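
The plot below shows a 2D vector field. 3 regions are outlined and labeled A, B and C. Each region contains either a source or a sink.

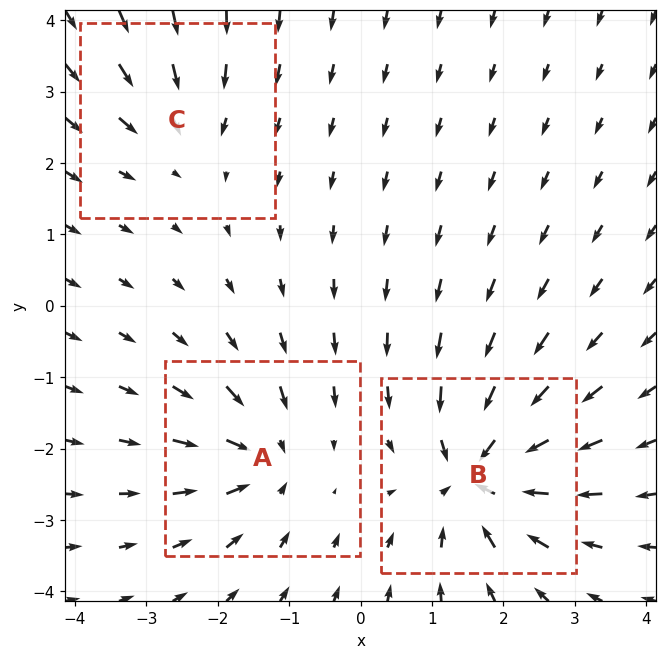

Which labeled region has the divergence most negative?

B

Divergence at each region's feature centre — A: about -4, B: about -6, C: about -3. Region B is most negative.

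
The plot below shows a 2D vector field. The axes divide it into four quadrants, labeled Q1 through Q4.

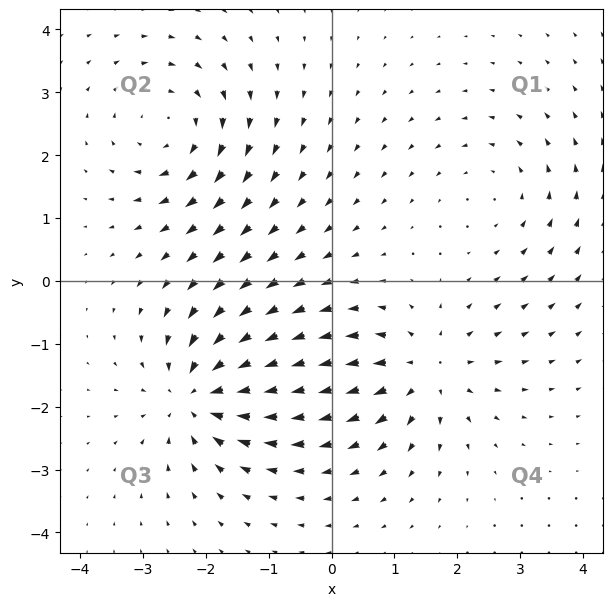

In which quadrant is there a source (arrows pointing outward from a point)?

The source sits at approximately (1.5, -1.4), which lies in quadrant Q4. The divergence there is about +5, positive as expected for a source.

Q4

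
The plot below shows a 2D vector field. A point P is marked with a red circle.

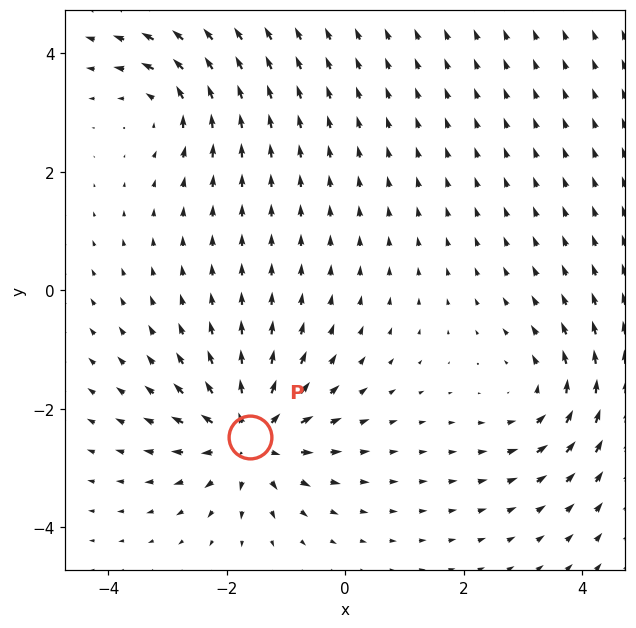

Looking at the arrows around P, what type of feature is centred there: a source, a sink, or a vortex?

source

At P (-1.6, -2.5) the arrows spread outward. Divergence about +5, curl ≈0 — positive divergence with near-zero curl is a source.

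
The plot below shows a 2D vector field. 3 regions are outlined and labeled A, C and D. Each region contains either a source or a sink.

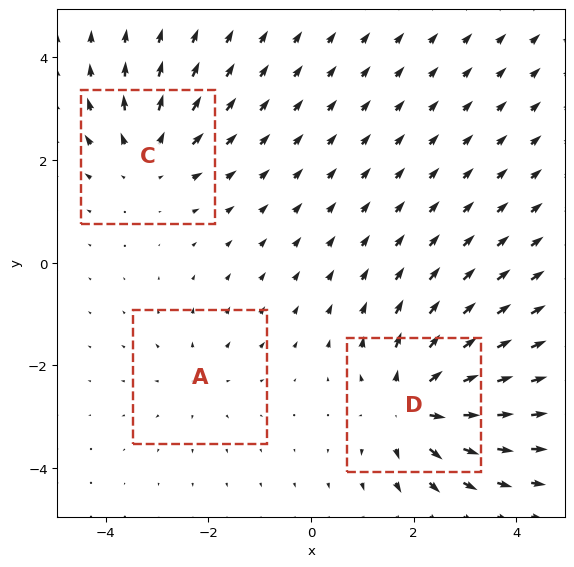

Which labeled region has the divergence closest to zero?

Divergence at each region's feature centre — A: about +2, C: about +3, D: about +5. Region A is closest to zero.

A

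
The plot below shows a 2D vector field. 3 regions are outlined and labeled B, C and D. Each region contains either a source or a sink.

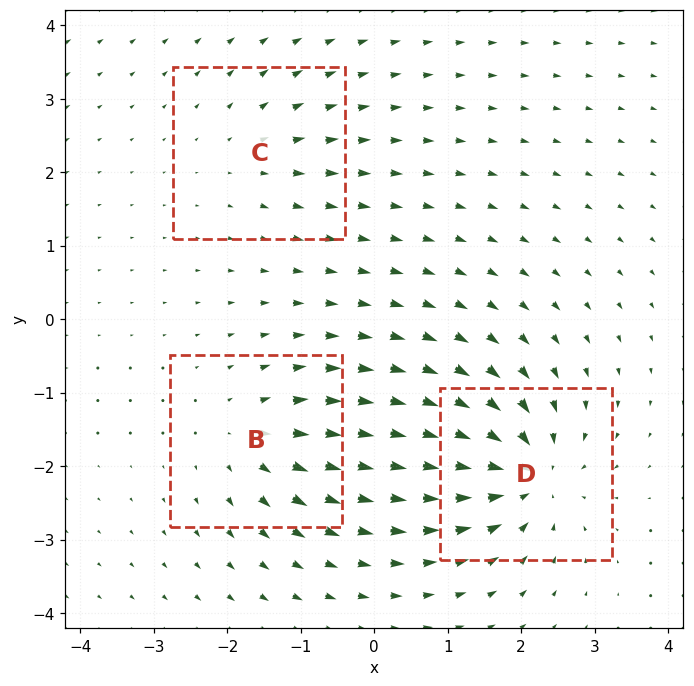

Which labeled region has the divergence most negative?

D

Divergence at each region's feature centre — B: about +4, C: about +3, D: about -6. Region D is most negative.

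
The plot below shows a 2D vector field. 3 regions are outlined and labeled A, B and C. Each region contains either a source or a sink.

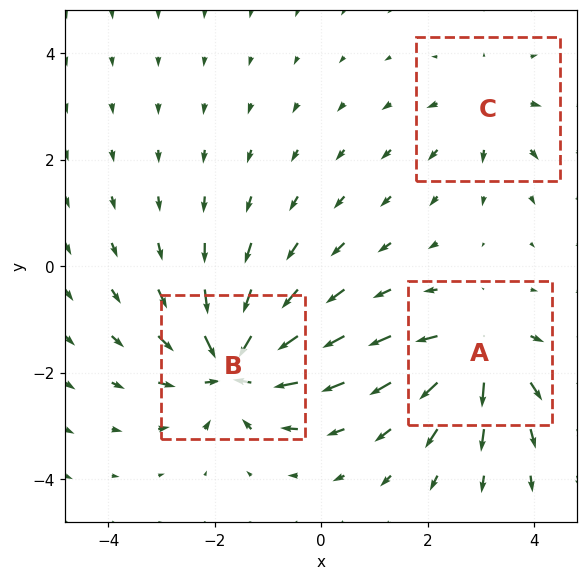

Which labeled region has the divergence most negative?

B

Divergence at each region's feature centre — A: about +4, B: about -6, C: about +3. Region B is most negative.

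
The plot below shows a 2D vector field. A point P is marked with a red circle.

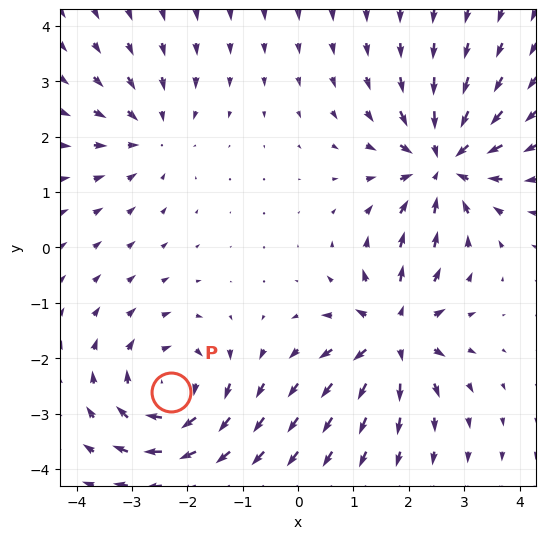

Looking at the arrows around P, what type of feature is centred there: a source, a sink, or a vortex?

vortex

At P (-2.3, -2.6) the arrows circulate clockwise. Divergence ≈0, curl about -5 — near-zero divergence with nonzero curl is a vortex.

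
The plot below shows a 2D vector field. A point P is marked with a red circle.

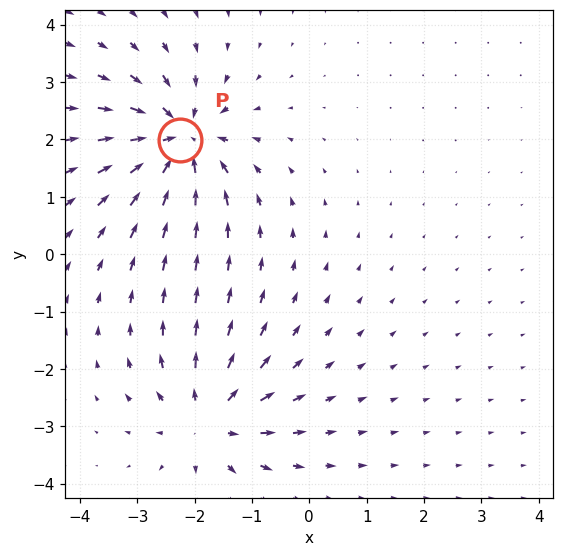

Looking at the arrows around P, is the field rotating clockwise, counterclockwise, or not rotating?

not rotating

Near P at (-2.3, 2.0) the arrows show no circulation. The curl there is ≈0.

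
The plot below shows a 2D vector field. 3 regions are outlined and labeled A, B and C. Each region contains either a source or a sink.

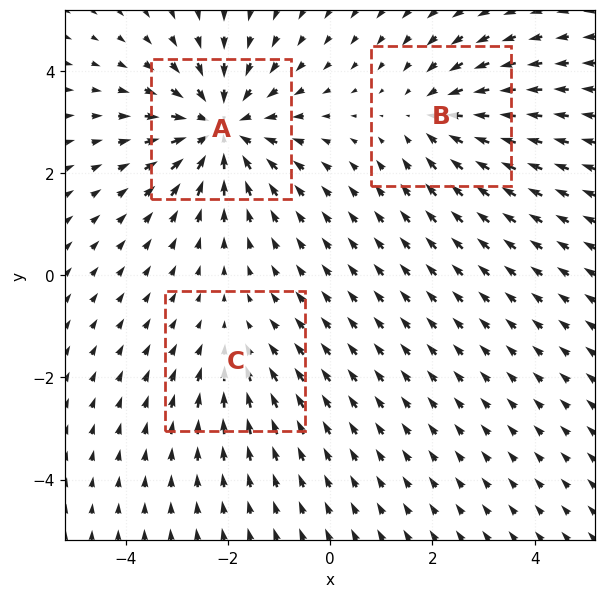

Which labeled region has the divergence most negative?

Divergence at each region's feature centre — A: about -5, B: about -3, C: about -2. Region A is most negative.

A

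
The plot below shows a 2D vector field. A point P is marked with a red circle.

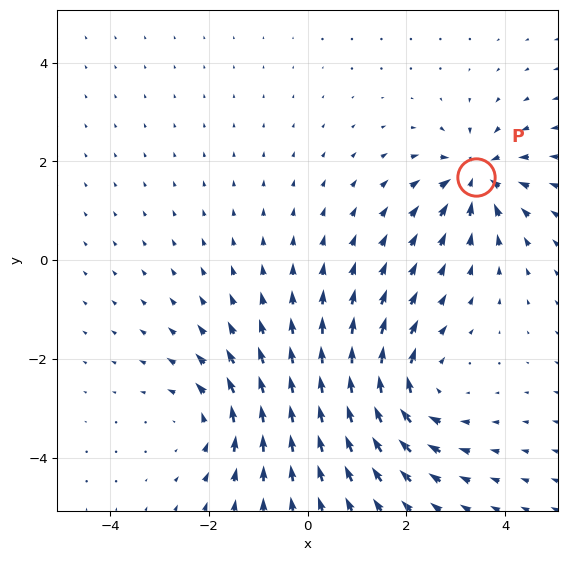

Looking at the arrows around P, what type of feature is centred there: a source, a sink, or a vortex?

sink

At P (3.4, 1.7) the arrows converge inward. Divergence about -5, curl ≈0 — negative divergence with near-zero curl is a sink.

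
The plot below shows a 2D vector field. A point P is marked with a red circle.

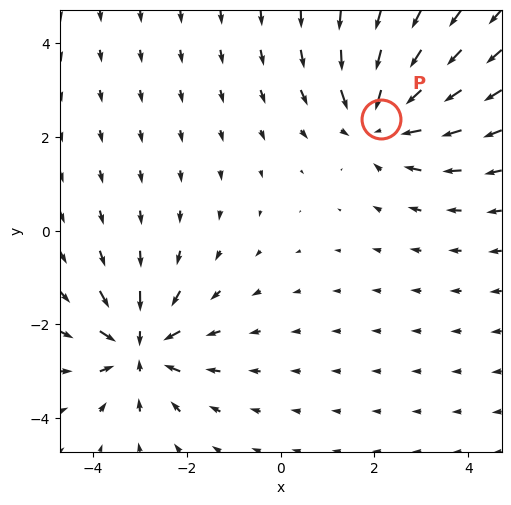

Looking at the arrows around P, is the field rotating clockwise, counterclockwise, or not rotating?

Near P at (2.1, 2.4) the arrows show no circulation. The curl there is ≈0.

not rotating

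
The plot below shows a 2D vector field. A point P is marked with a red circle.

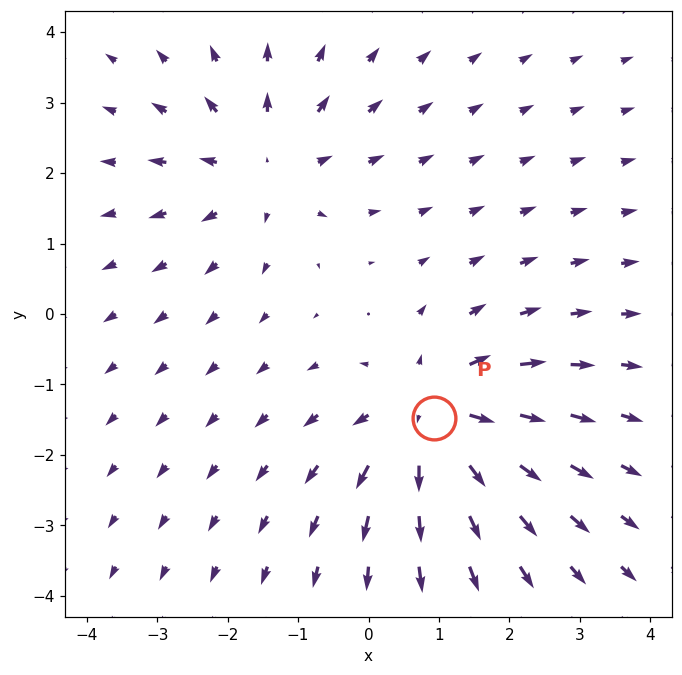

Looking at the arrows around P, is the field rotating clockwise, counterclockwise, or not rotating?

Near P at (0.9, -1.5) the arrows show no circulation. The curl there is ≈0.

not rotating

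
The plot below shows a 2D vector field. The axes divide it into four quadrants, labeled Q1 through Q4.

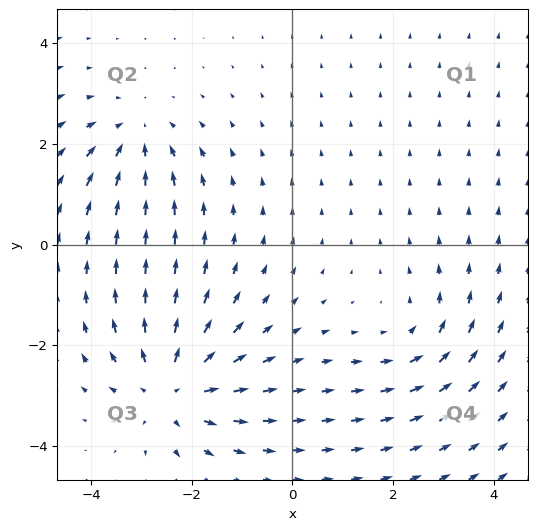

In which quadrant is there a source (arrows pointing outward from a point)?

Q3

The source sits at approximately (-2.4, -2.8), which lies in quadrant Q3. The divergence there is about +4, positive as expected for a source.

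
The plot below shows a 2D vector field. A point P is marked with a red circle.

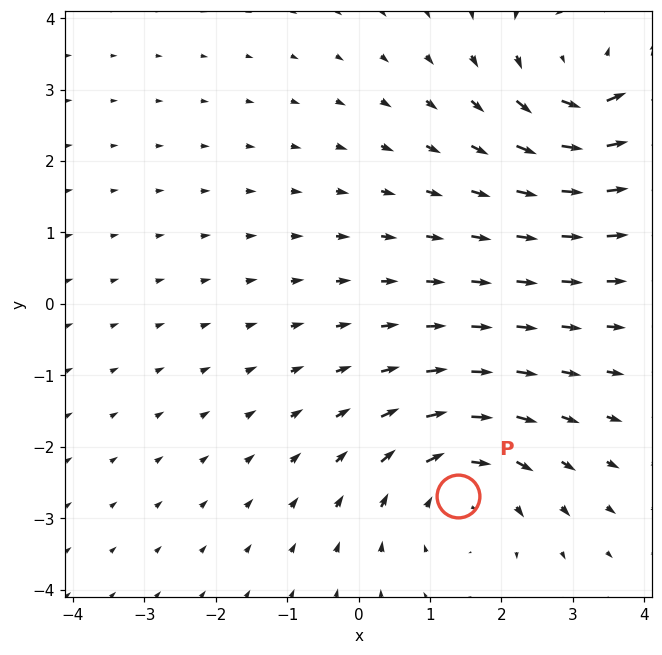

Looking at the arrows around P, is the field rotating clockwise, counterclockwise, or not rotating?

Near P at (1.4, -2.7) the arrows circulate clockwise. The curl (z-component) there is about -3; negative curl means clockwise rotation.

clockwise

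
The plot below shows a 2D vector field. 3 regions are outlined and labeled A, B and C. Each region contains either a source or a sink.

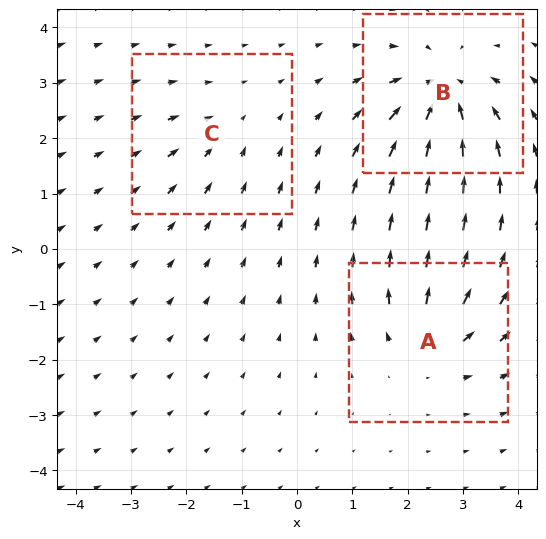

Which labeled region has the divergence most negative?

Divergence at each region's feature centre — A: about +4, B: about -6, C: about -2. Region B is most negative.

B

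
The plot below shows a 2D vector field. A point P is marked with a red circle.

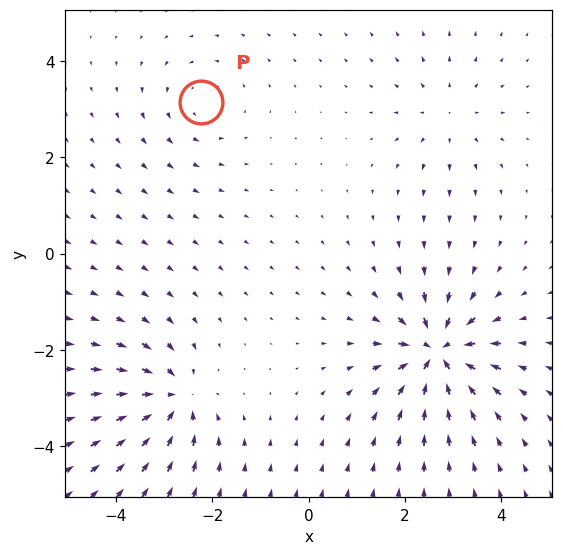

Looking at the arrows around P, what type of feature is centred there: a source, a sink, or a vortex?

At P (-2.2, 3.1) the arrows circulate counterclockwise. Divergence ≈0, curl about +2 — near-zero divergence with nonzero curl is a vortex.

vortex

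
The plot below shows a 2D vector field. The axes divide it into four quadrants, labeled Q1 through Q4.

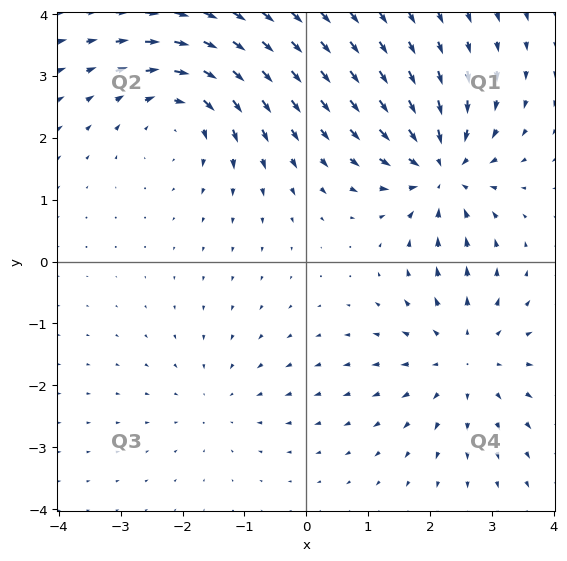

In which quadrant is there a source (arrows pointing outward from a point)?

The source sits at approximately (2.6, -1.6), which lies in quadrant Q4. The divergence there is about +4, positive as expected for a source.

Q4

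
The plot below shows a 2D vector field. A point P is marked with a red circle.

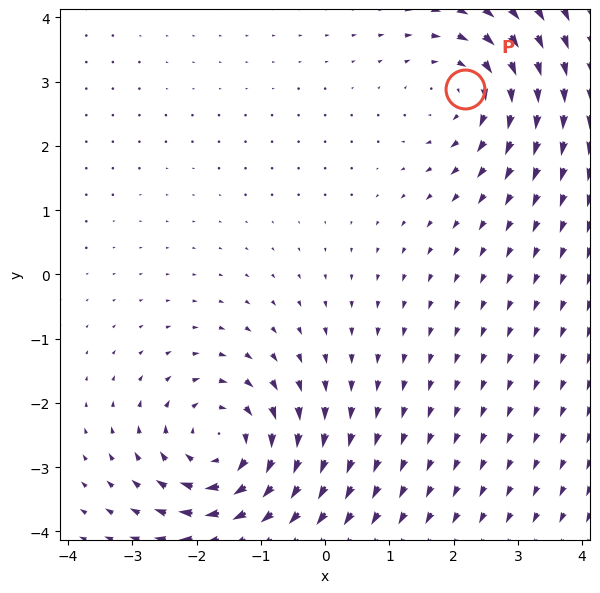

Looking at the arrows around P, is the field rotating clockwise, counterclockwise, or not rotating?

clockwise

Near P at (2.2, 2.9) the arrows circulate clockwise. The curl (z-component) there is about -4; negative curl means clockwise rotation.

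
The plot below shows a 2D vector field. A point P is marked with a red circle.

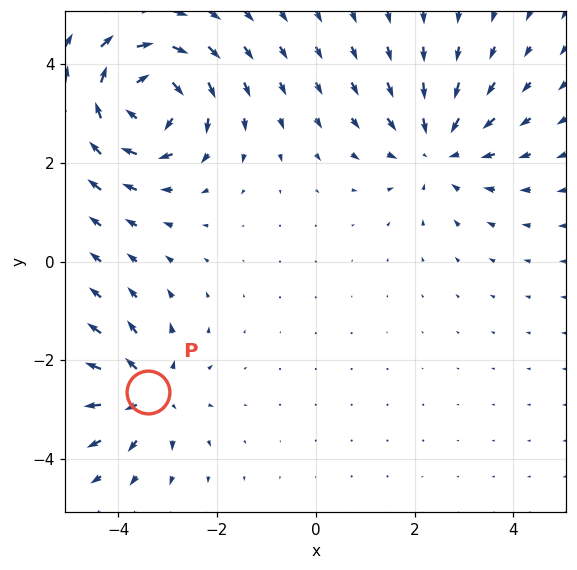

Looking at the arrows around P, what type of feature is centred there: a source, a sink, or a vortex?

source

At P (-3.4, -2.7) the arrows spread outward. Divergence about +3, curl ≈0 — positive divergence with near-zero curl is a source.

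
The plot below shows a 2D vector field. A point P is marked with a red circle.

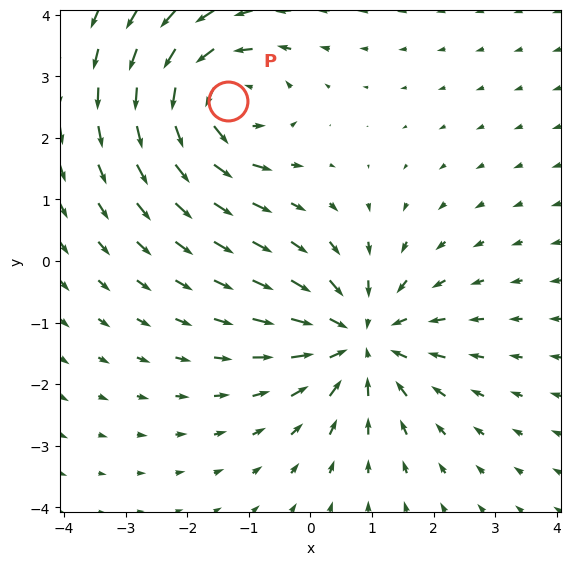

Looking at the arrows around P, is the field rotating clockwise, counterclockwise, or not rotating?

counterclockwise

Near P at (-1.3, 2.6) the arrows circulate counterclockwise. The curl (z-component) there is about +5; positive curl means counterclockwise rotation.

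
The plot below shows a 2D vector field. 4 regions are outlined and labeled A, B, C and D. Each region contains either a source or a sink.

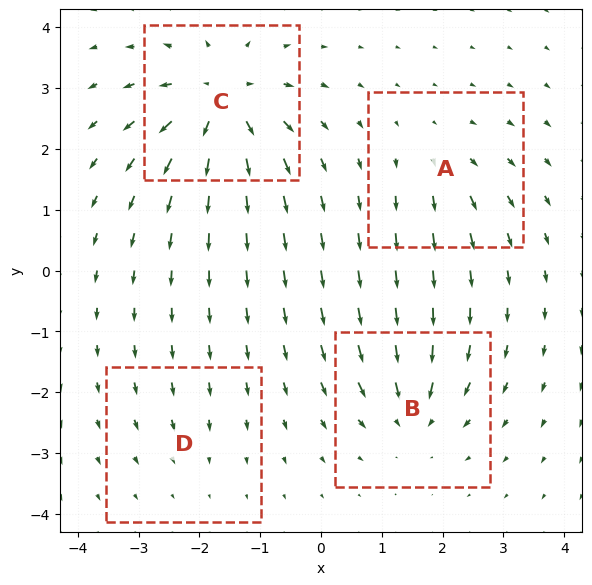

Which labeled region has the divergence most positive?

C

Divergence at each region's feature centre — A: about +4, B: about -6, C: about +8, D: about -2. Region C is most positive.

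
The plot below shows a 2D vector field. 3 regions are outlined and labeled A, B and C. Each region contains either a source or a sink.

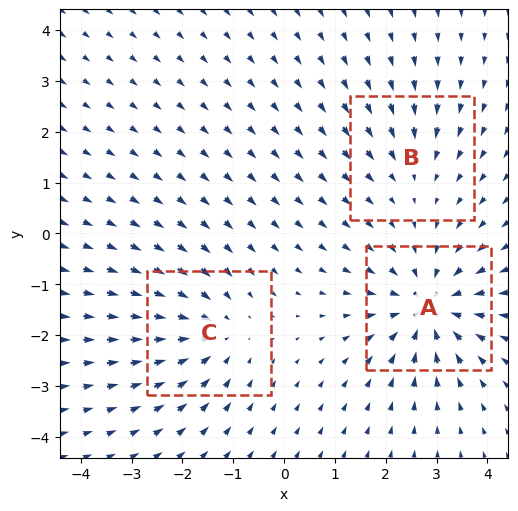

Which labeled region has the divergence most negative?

Divergence at each region's feature centre — A: about -5, B: about -2, C: about -3. Region A is most negative.

A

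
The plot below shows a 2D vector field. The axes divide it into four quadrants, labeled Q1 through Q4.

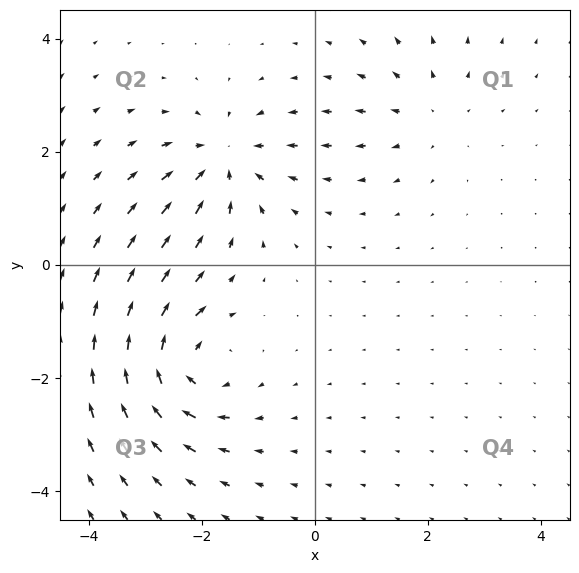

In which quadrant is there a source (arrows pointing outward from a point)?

The source sits at approximately (2.0, 2.7), which lies in quadrant Q1. The divergence there is about +2, positive as expected for a source.

Q1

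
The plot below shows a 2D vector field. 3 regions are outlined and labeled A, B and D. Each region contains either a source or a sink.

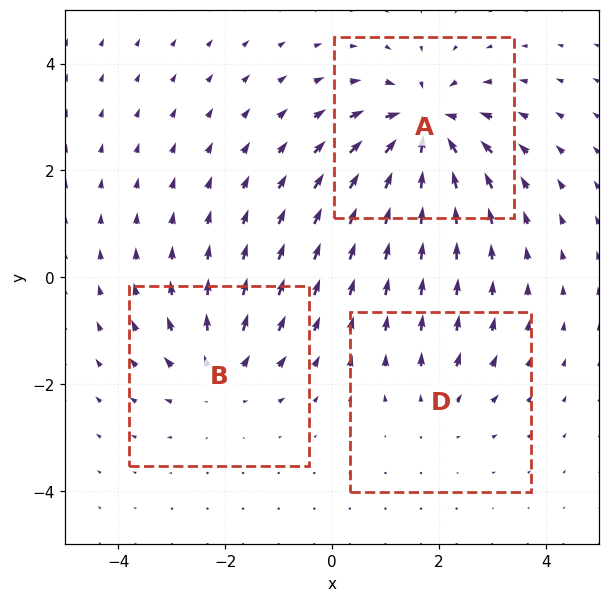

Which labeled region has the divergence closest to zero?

D

Divergence at each region's feature centre — A: about -5, B: about +3, D: about +2. Region D is closest to zero.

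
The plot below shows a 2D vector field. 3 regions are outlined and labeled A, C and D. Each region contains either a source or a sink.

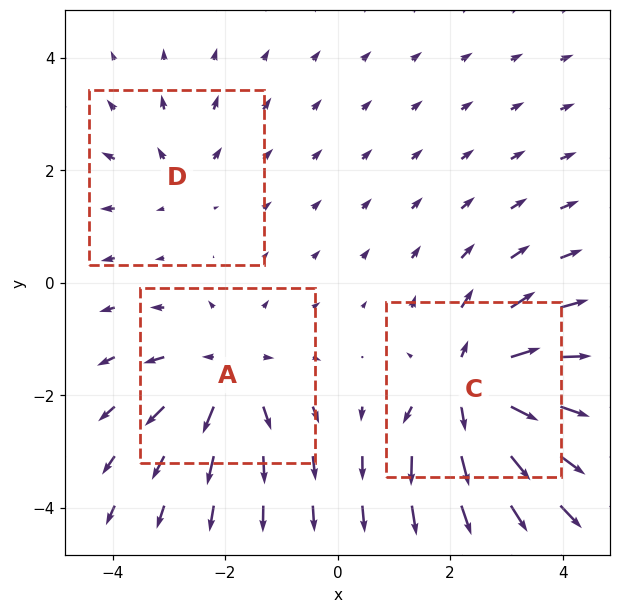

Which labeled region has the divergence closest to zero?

D

Divergence at each region's feature centre — A: about +4, C: about +6, D: about +2. Region D is closest to zero.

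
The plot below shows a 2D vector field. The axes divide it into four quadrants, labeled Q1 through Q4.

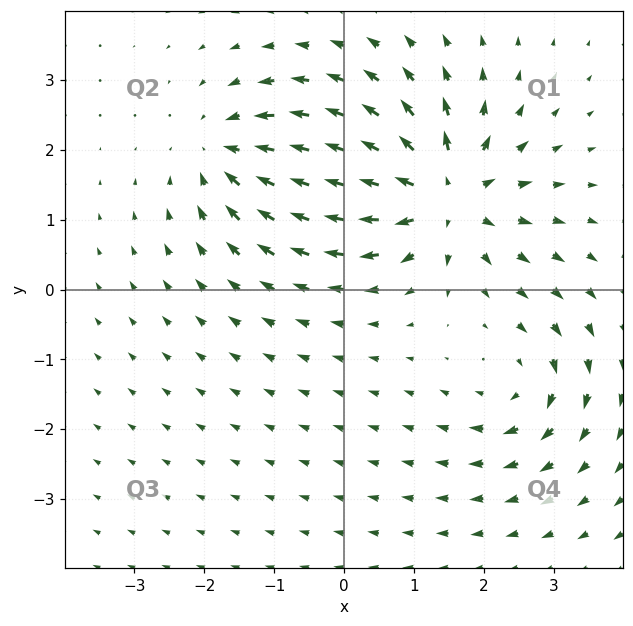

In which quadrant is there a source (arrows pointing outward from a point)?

The source sits at approximately (1.4, 1.4), which lies in quadrant Q1. The divergence there is about +6, positive as expected for a source.

Q1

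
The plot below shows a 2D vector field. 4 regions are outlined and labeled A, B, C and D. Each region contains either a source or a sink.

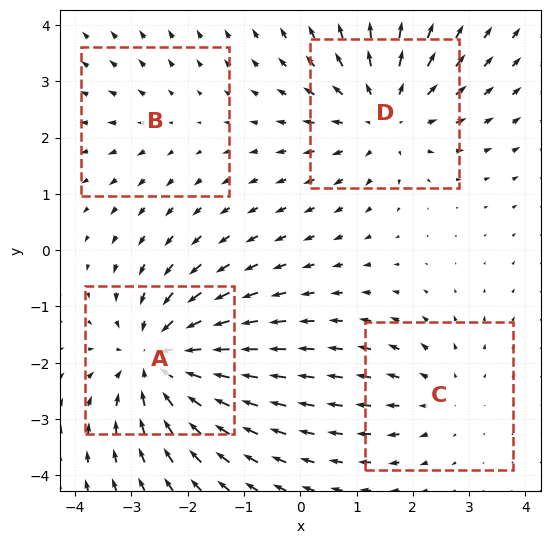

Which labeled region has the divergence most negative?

Divergence at each region's feature centre — A: about -5, B: about +2, C: about +3, D: about +4. Region A is most negative.

A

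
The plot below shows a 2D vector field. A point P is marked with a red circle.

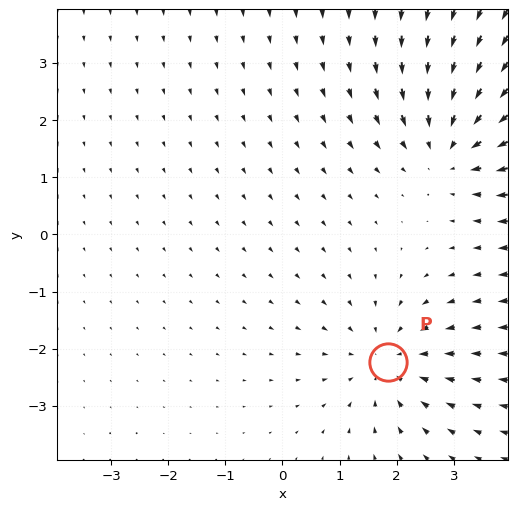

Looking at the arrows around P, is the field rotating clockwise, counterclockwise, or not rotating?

Near P at (1.8, -2.2) the arrows show no circulation. The curl there is ≈0.

not rotating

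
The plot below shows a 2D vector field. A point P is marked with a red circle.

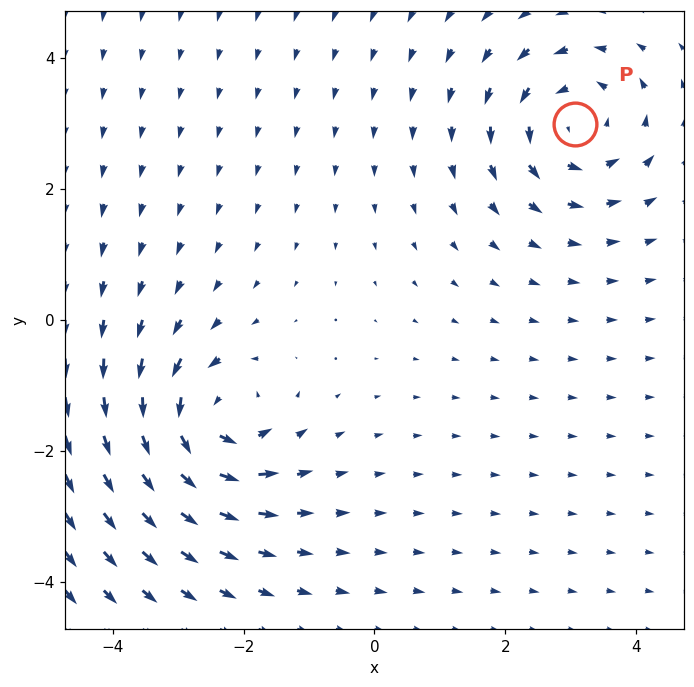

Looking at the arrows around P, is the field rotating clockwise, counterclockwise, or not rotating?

Near P at (3.1, 3.0) the arrows circulate counterclockwise. The curl (z-component) there is about +3; positive curl means counterclockwise rotation.

counterclockwise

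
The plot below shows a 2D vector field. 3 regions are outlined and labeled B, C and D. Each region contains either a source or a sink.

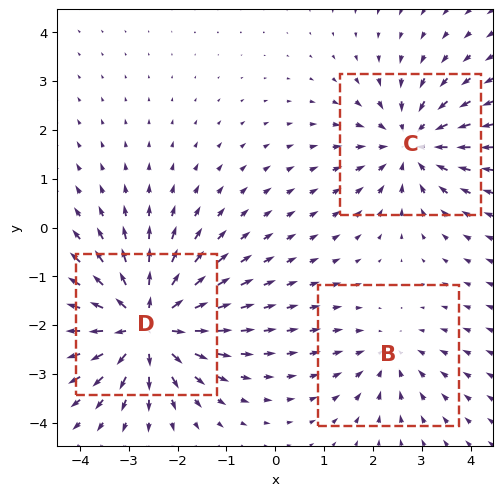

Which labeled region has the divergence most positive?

Divergence at each region's feature centre — B: about -2, C: about -3, D: about +5. Region D is most positive.

D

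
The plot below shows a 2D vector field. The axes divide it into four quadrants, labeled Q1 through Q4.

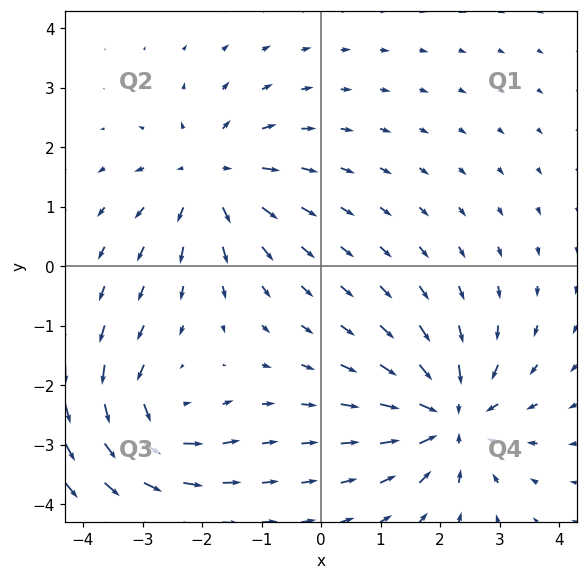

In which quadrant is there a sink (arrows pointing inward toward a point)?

The sink sits at approximately (2.2, -2.5), which lies in quadrant Q4. The divergence there is about -5, negative as expected for a sink.

Q4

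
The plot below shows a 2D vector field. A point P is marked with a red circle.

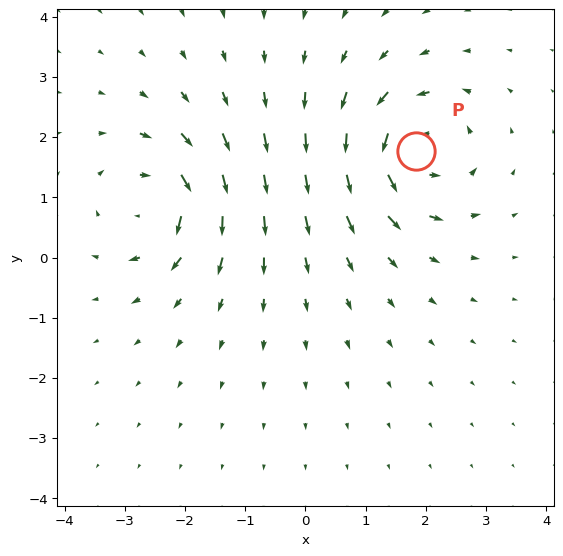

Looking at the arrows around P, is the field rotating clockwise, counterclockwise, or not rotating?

counterclockwise

Near P at (1.8, 1.8) the arrows circulate counterclockwise. The curl (z-component) there is about +6; positive curl means counterclockwise rotation.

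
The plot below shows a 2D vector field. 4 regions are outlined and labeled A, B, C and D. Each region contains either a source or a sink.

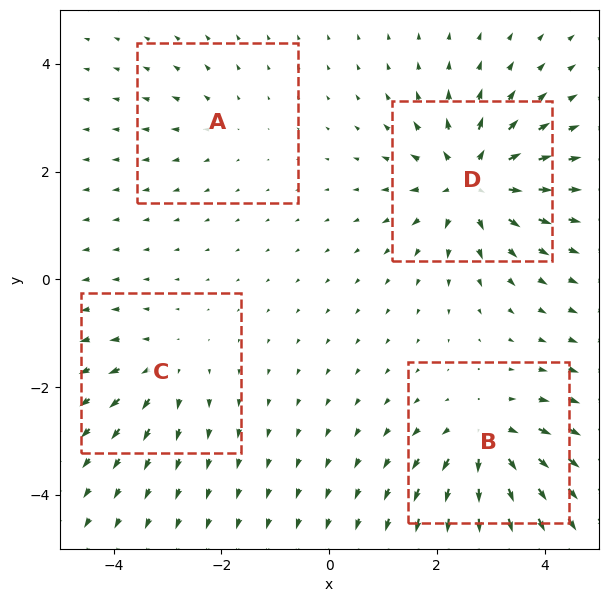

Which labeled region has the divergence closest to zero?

Divergence at each region's feature centre — A: about +2, B: about +6, C: about +4, D: about +8. Region A is closest to zero.

A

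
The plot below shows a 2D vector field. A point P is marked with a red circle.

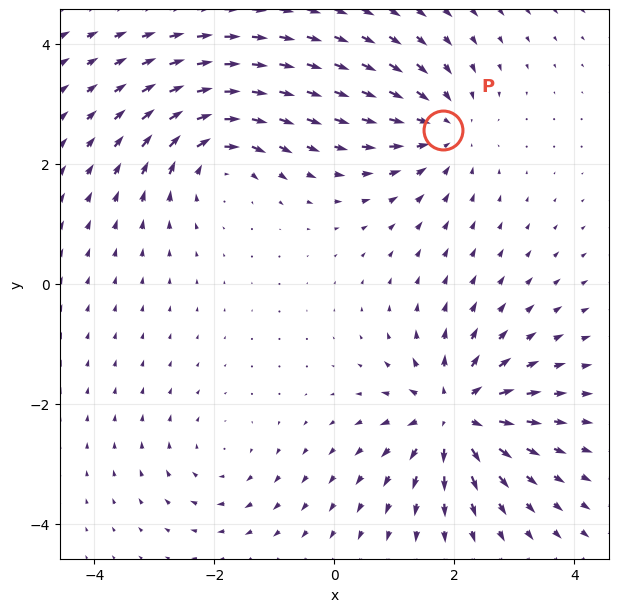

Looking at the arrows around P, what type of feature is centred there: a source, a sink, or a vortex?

sink

At P (1.8, 2.6) the arrows converge inward. Divergence about -4, curl ≈0 — negative divergence with near-zero curl is a sink.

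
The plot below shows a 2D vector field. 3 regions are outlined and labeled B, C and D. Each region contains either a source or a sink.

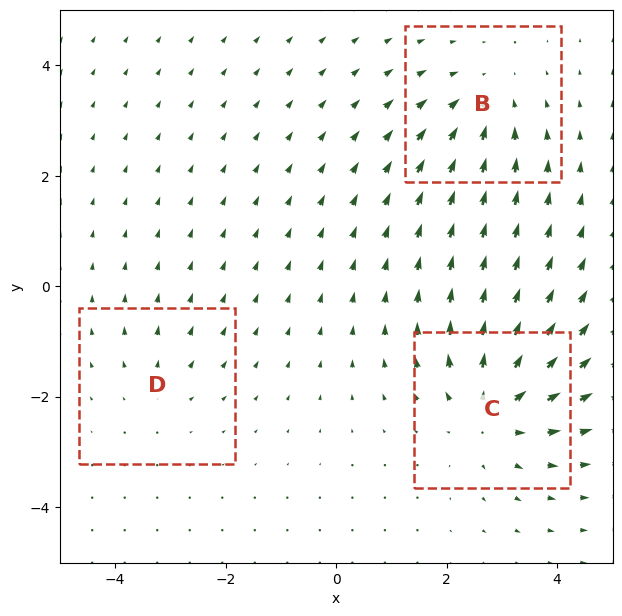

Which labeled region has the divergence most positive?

Divergence at each region's feature centre — B: about -3, C: about +5, D: about +2. Region C is most positive.

C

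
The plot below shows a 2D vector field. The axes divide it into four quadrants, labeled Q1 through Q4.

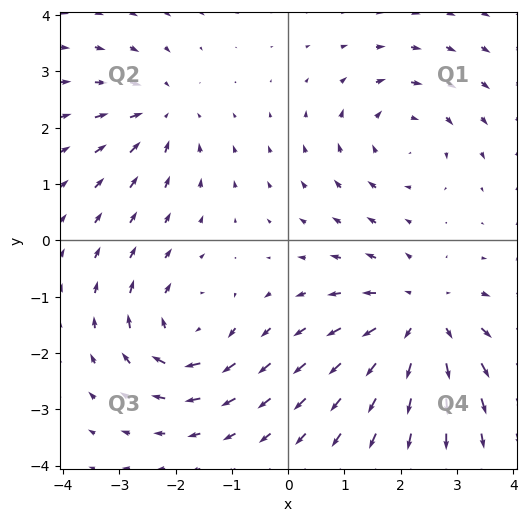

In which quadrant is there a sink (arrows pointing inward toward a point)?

The sink sits at approximately (-2.3, 2.2), which lies in quadrant Q2. The divergence there is about -3, negative as expected for a sink.

Q2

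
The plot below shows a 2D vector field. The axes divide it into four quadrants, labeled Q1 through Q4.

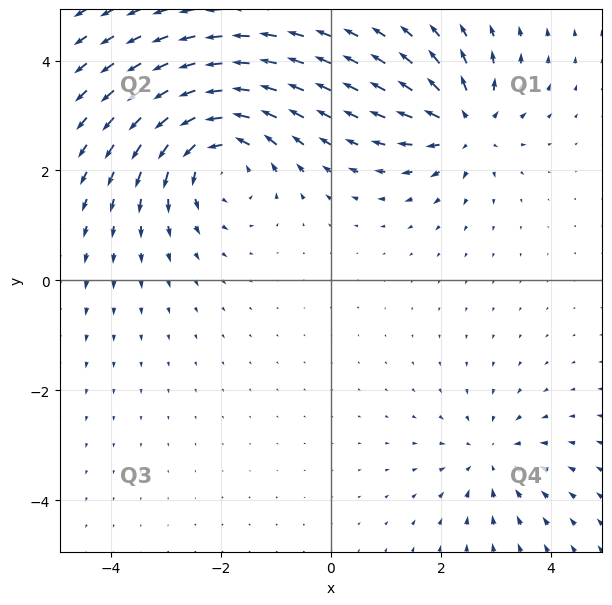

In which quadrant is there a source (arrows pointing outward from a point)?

The source sits at approximately (2.5, 2.8), which lies in quadrant Q1. The divergence there is about +5, positive as expected for a source.

Q1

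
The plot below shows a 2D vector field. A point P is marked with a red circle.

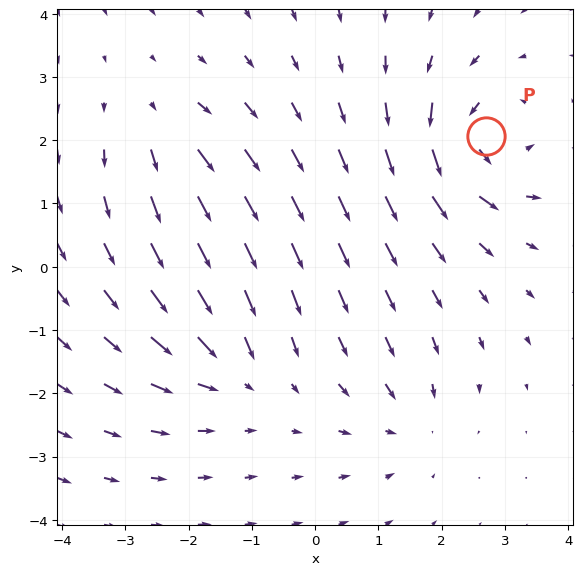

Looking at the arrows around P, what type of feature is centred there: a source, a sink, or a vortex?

At P (2.7, 2.1) the arrows circulate counterclockwise. Divergence ≈0, curl about +7 — near-zero divergence with nonzero curl is a vortex.

vortex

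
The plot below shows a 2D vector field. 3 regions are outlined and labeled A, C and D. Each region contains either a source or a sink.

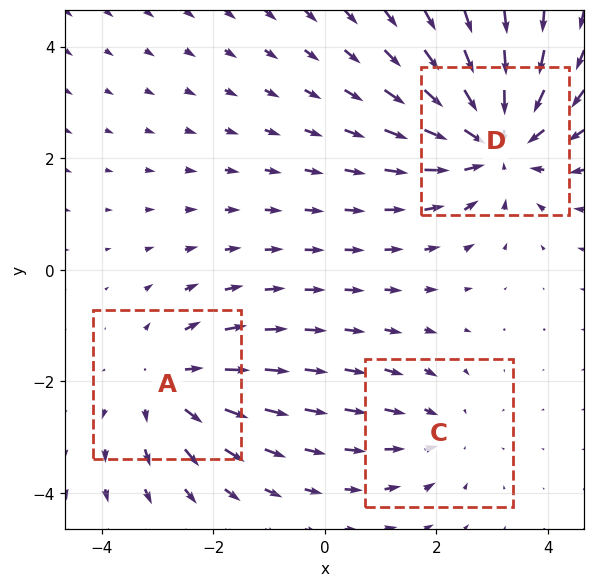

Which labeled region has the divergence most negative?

Divergence at each region's feature centre — A: about +3, C: about -2, D: about -4. Region D is most negative.

D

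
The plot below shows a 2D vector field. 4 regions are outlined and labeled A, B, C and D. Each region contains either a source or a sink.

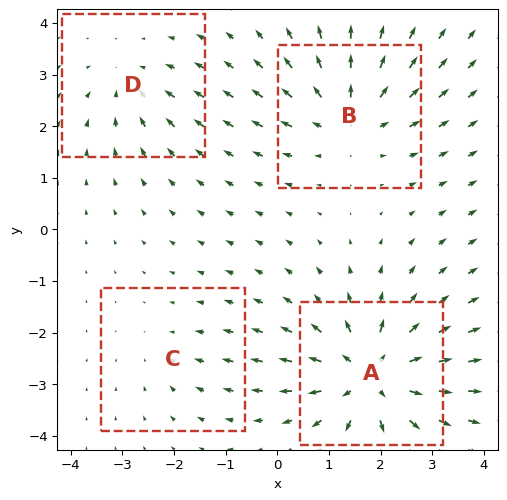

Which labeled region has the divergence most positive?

Divergence at each region's feature centre — A: about +7, B: about +5, C: about -2, D: about -3. Region A is most positive.

A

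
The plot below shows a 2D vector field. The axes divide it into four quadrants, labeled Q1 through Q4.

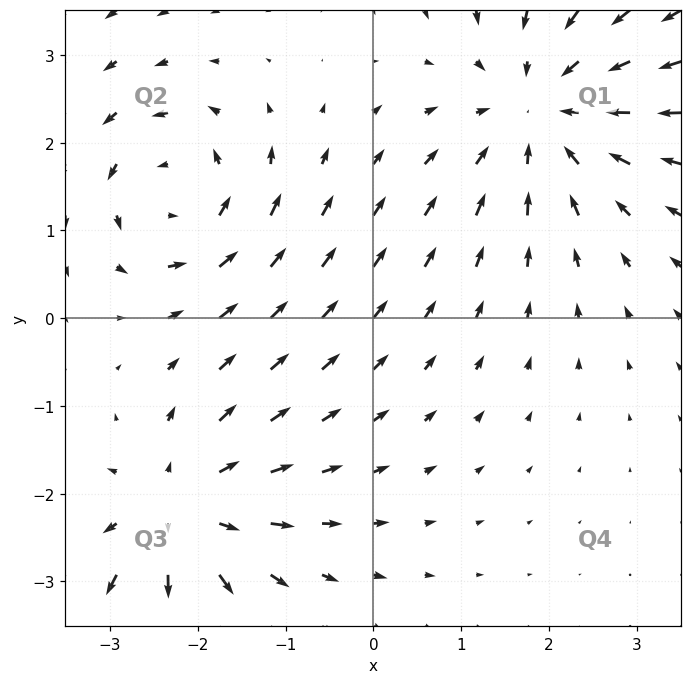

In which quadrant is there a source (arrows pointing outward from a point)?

The source sits at approximately (-2.2, -2.2), which lies in quadrant Q3. The divergence there is about +3, positive as expected for a source.

Q3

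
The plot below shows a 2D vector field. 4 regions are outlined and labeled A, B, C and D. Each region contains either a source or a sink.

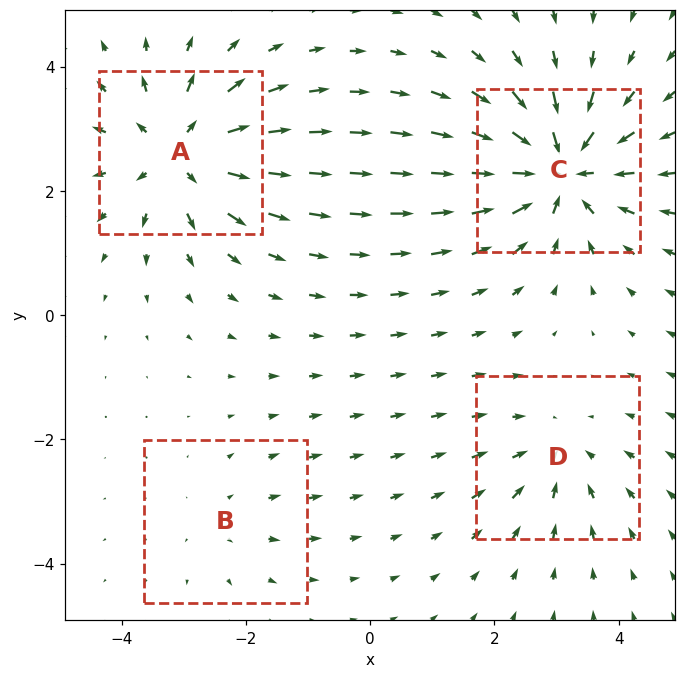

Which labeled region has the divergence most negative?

C

Divergence at each region's feature centre — A: about +6, B: about +2, C: about -7, D: about -3. Region C is most negative.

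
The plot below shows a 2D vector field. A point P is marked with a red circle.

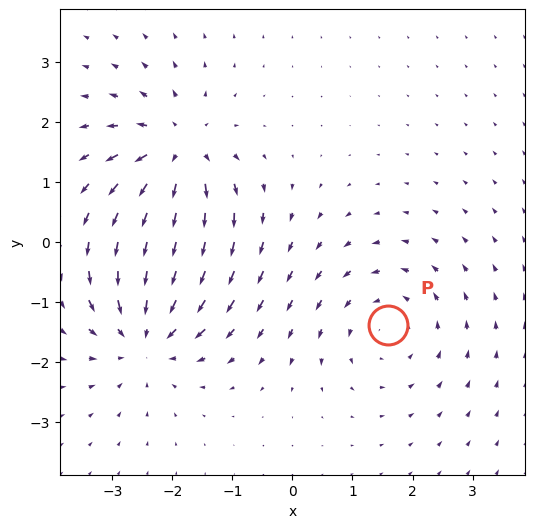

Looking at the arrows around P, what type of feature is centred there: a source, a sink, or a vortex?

vortex

At P (1.6, -1.4) the arrows circulate counterclockwise. Divergence ≈0, curl about +3 — near-zero divergence with nonzero curl is a vortex.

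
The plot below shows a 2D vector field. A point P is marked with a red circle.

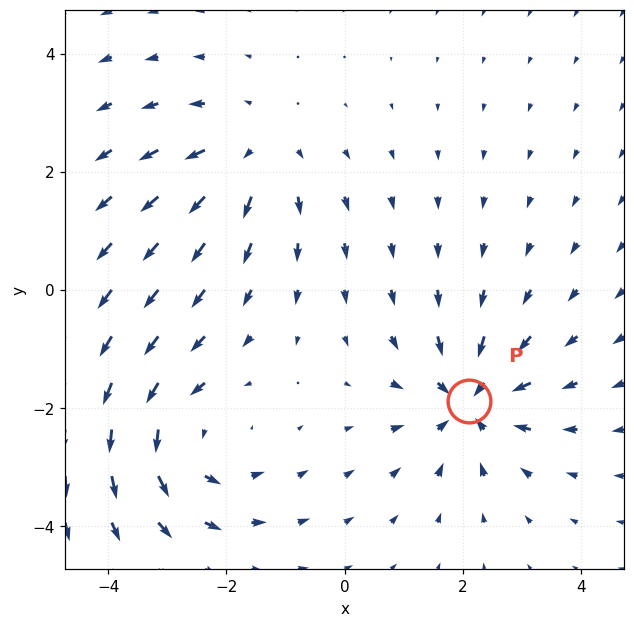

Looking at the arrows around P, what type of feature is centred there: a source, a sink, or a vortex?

At P (2.1, -1.9) the arrows converge inward. Divergence about -5, curl ≈0 — negative divergence with near-zero curl is a sink.

sink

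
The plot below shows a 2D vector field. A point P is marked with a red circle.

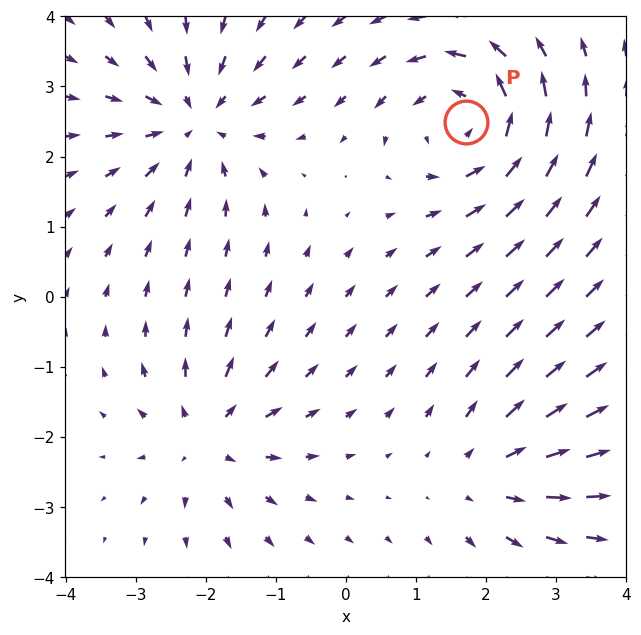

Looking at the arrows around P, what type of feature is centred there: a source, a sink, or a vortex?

At P (1.7, 2.5) the arrows circulate counterclockwise. Divergence ≈0, curl about +5 — near-zero divergence with nonzero curl is a vortex.

vortex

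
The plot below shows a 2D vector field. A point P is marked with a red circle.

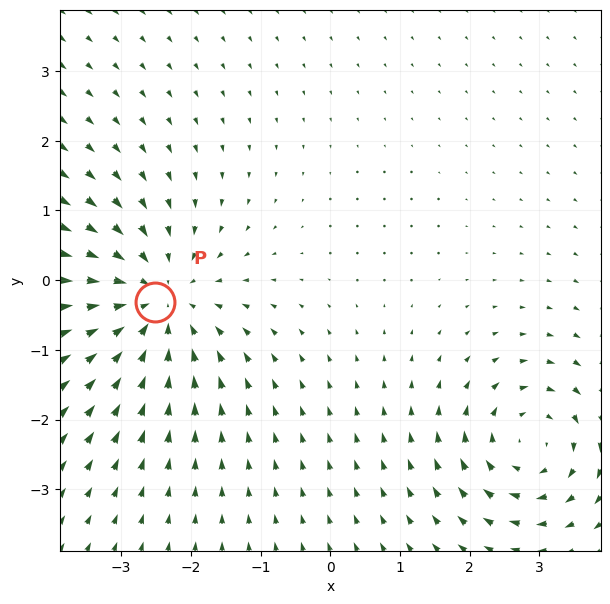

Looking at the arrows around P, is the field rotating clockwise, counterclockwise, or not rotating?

Near P at (-2.5, -0.3) the arrows show no circulation. The curl there is ≈0.

not rotating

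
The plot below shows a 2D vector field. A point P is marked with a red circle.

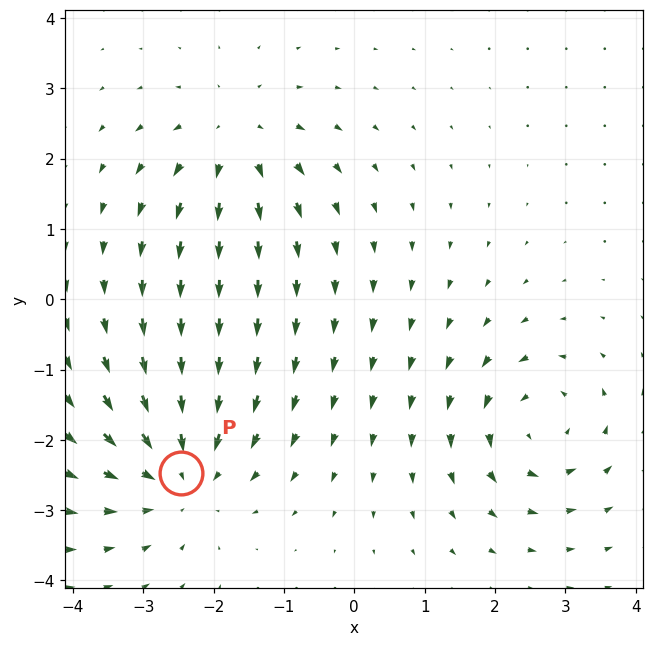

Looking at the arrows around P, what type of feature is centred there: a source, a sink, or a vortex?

sink

At P (-2.5, -2.5) the arrows converge inward. Divergence about -3, curl ≈0 — negative divergence with near-zero curl is a sink.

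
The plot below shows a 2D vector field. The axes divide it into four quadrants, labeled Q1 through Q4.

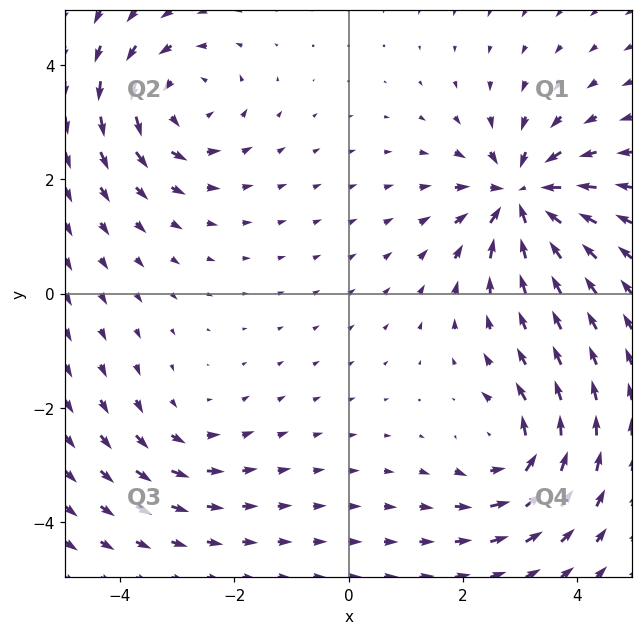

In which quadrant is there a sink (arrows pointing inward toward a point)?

The sink sits at approximately (3.0, 1.7), which lies in quadrant Q1. The divergence there is about -6, negative as expected for a sink.

Q1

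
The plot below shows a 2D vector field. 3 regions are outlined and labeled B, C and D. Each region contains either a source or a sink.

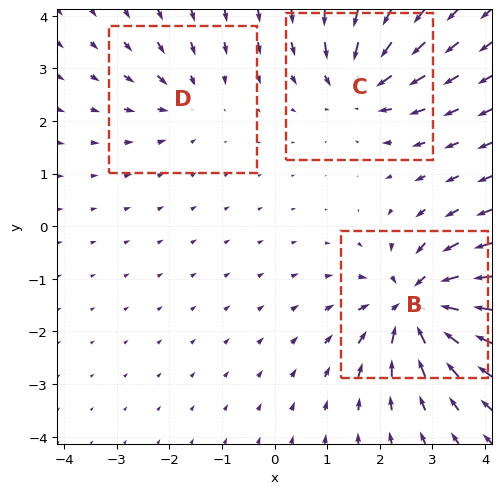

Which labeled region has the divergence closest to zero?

Divergence at each region's feature centre — B: about -6, C: about -4, D: about -2. Region D is closest to zero.

D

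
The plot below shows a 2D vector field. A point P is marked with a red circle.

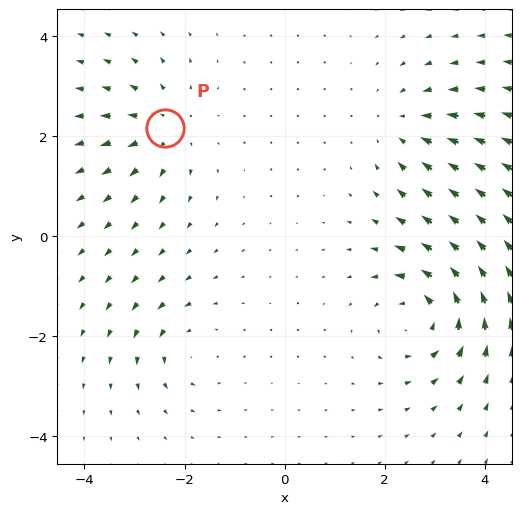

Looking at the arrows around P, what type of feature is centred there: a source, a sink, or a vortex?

source

At P (-2.4, 2.2) the arrows spread outward. Divergence about +4, curl ≈0 — positive divergence with near-zero curl is a source.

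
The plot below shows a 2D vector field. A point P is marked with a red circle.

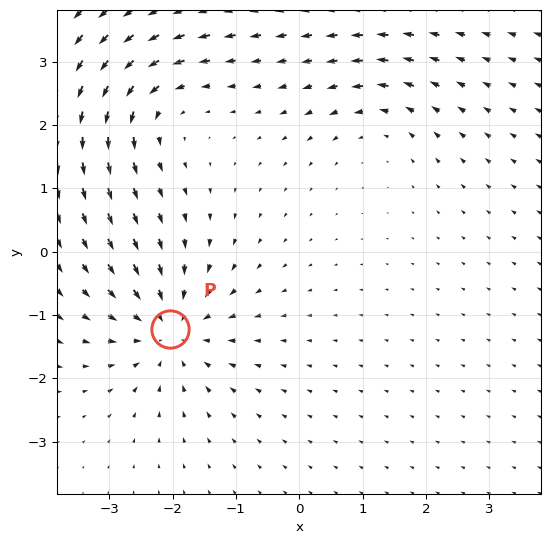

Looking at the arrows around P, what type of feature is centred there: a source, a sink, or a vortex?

sink

At P (-2.0, -1.2) the arrows converge inward. Divergence about -5, curl ≈0 — negative divergence with near-zero curl is a sink.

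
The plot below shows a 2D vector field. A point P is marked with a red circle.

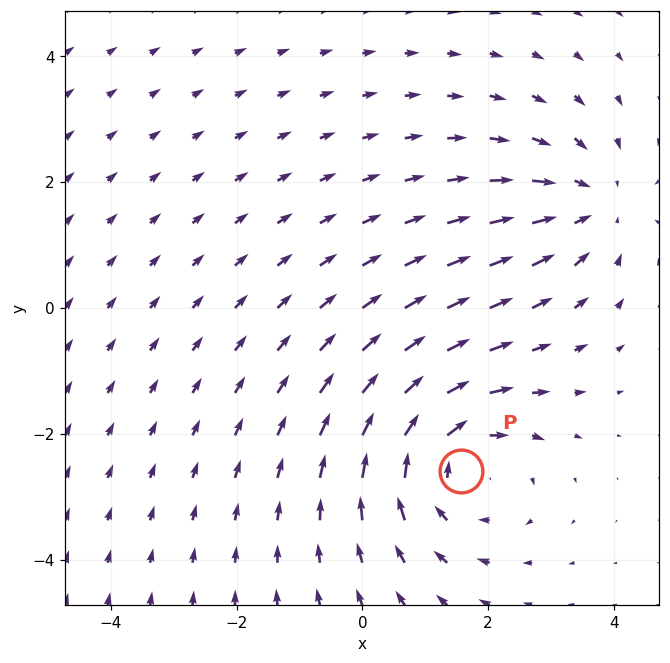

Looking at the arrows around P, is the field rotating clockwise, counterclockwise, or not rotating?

clockwise

Near P at (1.6, -2.6) the arrows circulate clockwise. The curl (z-component) there is about -3; negative curl means clockwise rotation.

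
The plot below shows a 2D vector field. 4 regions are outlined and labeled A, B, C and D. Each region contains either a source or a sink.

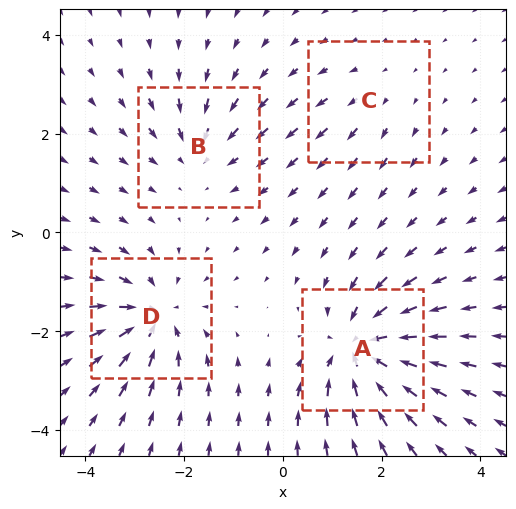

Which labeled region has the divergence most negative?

Divergence at each region's feature centre — A: about -7, B: about -4, C: about +2, D: about -6. Region A is most negative.

A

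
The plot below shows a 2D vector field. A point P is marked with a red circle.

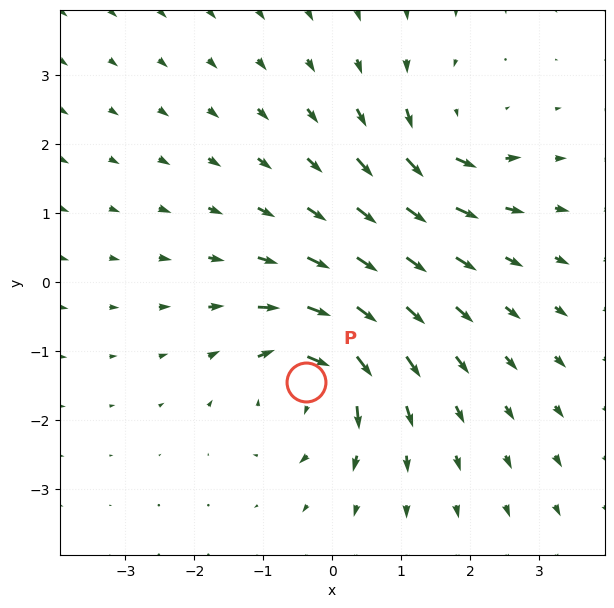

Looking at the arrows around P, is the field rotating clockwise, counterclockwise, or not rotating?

Near P at (-0.4, -1.4) the arrows circulate clockwise. The curl (z-component) there is about -5; negative curl means clockwise rotation.

clockwise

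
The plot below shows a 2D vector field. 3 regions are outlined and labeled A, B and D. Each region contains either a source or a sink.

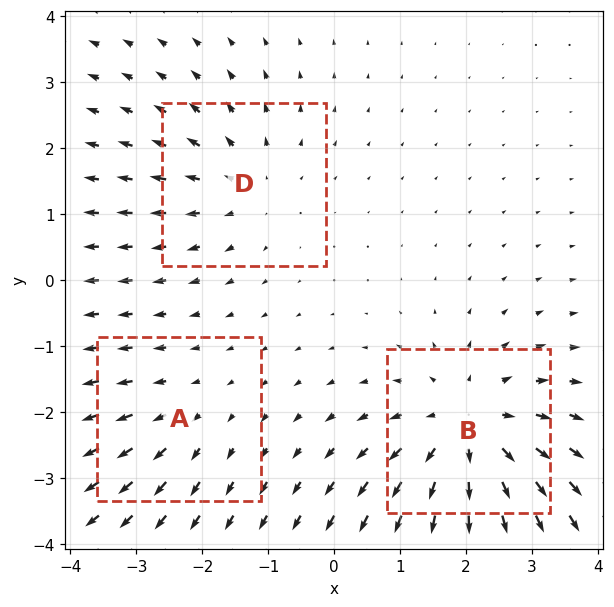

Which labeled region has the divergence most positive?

B

Divergence at each region's feature centre — A: about +2, B: about +5, D: about +3. Region B is most positive.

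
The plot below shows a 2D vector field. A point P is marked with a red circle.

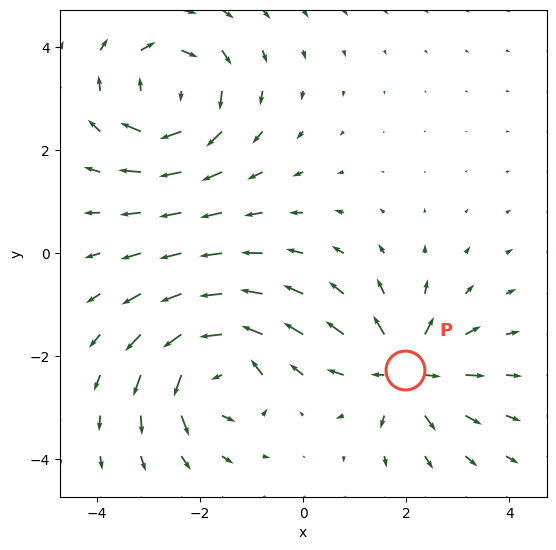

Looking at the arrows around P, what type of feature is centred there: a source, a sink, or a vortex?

source

At P (2.0, -2.3) the arrows spread outward. Divergence about +5, curl ≈0 — positive divergence with near-zero curl is a source.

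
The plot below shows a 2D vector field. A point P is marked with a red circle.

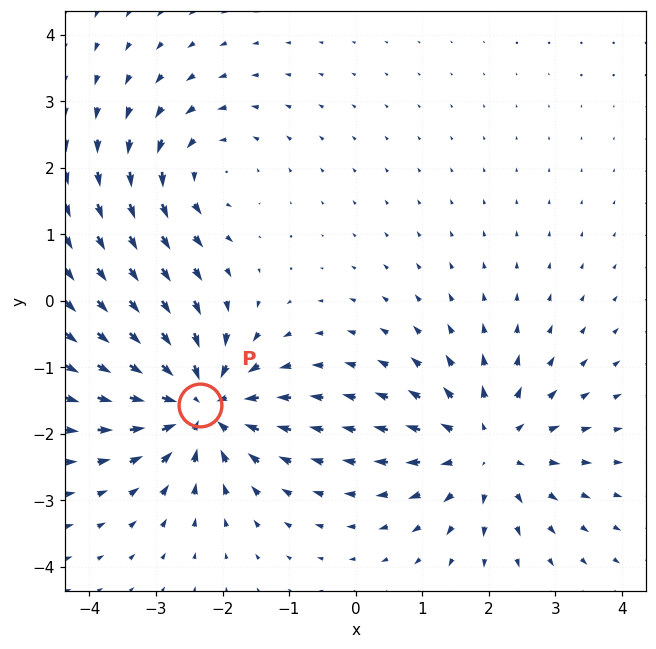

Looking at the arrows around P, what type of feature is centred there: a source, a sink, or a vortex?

sink

At P (-2.3, -1.6) the arrows converge inward. Divergence about -5, curl ≈0 — negative divergence with near-zero curl is a sink.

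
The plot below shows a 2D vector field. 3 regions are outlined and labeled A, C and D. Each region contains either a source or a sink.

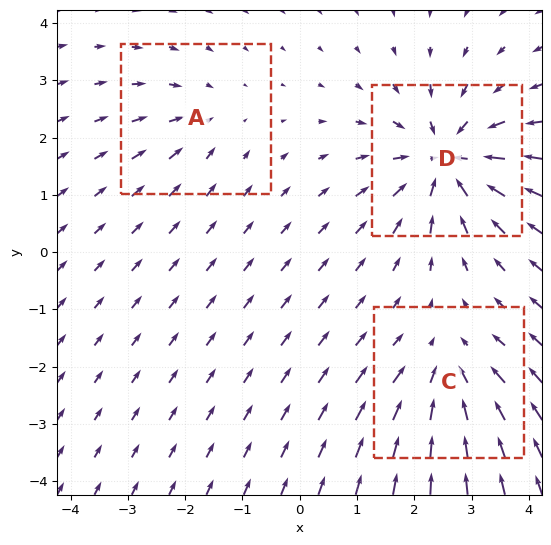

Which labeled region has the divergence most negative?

D

Divergence at each region's feature centre — A: about -2, C: about -3, D: about -6. Region D is most negative.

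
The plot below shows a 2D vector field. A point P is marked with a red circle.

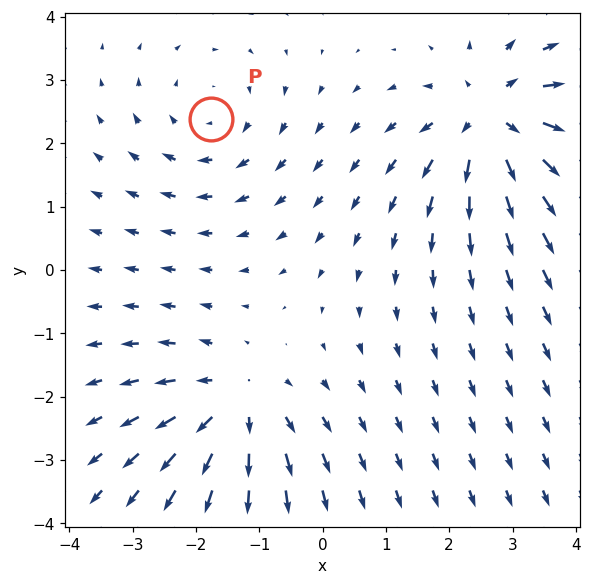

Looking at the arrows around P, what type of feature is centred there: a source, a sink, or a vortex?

vortex

At P (-1.8, 2.4) the arrows circulate clockwise. Divergence ≈0, curl about -3 — near-zero divergence with nonzero curl is a vortex.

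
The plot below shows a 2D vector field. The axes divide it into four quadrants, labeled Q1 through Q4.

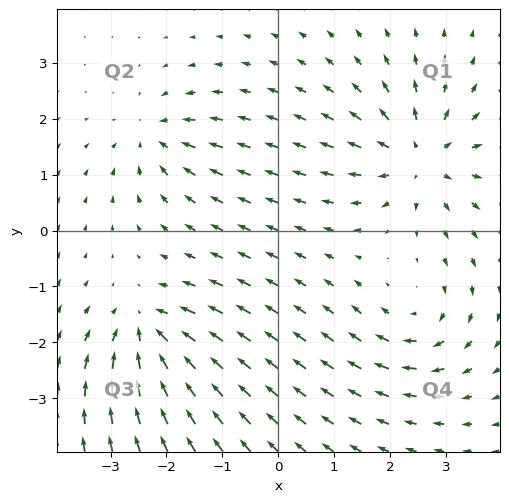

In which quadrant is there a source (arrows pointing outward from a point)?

Q1

The source sits at approximately (2.5, 1.3), which lies in quadrant Q1. The divergence there is about +5, positive as expected for a source.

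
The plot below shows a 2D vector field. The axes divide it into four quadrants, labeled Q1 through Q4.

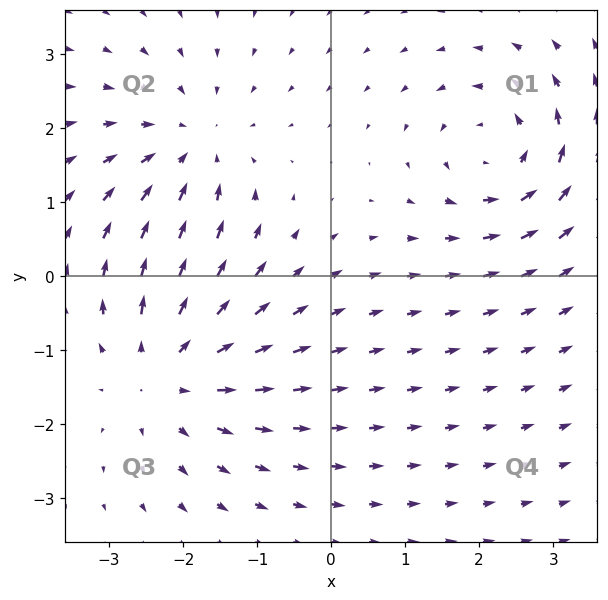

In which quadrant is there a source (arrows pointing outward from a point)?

Q3

The source sits at approximately (-2.2, -1.3), which lies in quadrant Q3. The divergence there is about +3, positive as expected for a source.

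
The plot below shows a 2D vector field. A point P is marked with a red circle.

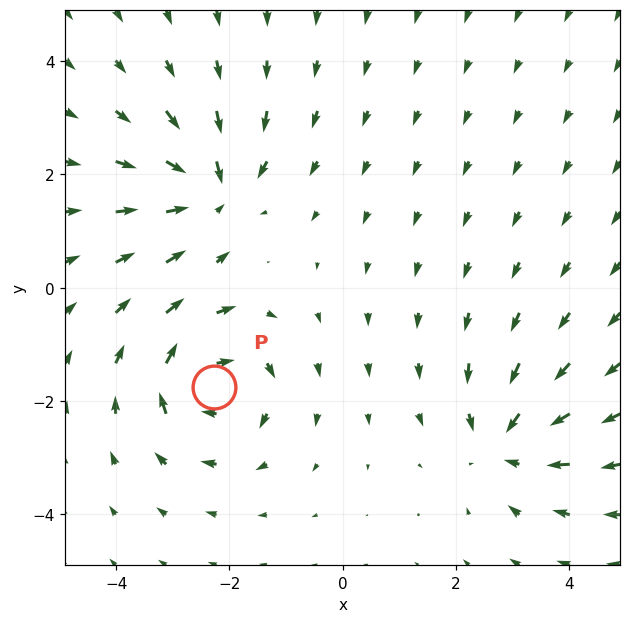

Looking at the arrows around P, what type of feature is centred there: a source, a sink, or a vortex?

At P (-2.3, -1.7) the arrows circulate clockwise. Divergence ≈0, curl about -6 — near-zero divergence with nonzero curl is a vortex.

vortex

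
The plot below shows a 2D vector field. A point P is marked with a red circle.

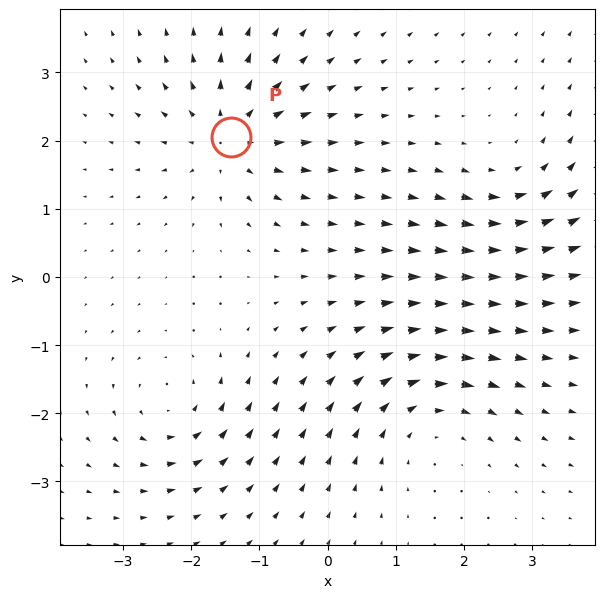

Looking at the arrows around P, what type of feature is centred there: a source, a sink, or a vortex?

source

At P (-1.4, 2.1) the arrows spread outward. Divergence about +6, curl ≈0 — positive divergence with near-zero curl is a source.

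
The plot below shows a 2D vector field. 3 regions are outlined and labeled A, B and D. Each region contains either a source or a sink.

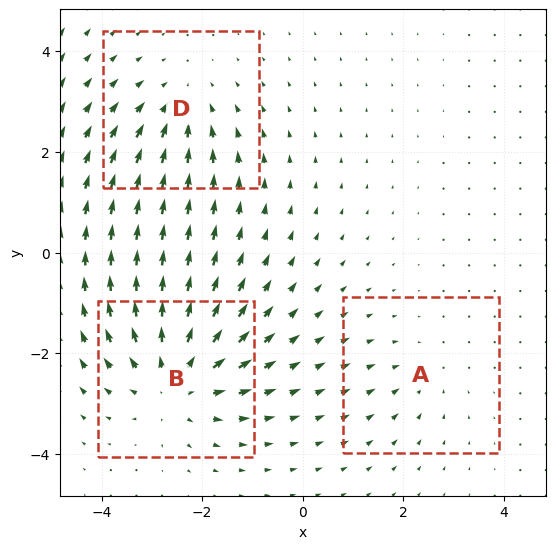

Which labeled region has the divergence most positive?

Divergence at each region's feature centre — A: about -2, B: about +4, D: about -3. Region B is most positive.

B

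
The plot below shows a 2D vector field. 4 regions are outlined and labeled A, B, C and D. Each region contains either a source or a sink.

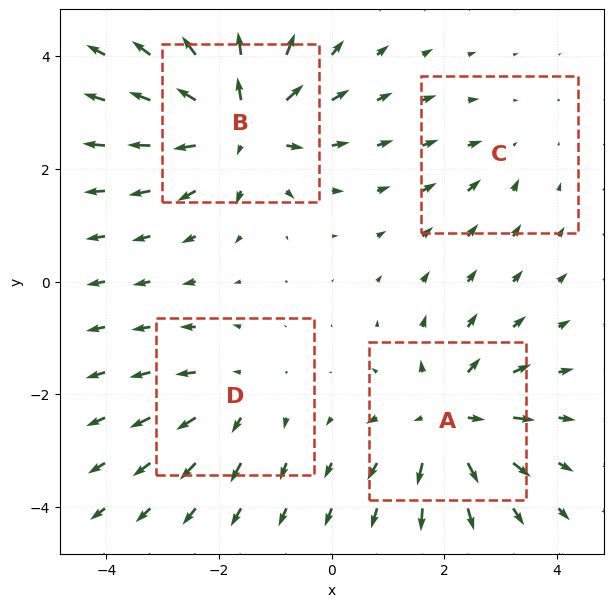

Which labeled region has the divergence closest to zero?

C

Divergence at each region's feature centre — A: about +6, B: about +7, C: about -2, D: about +3. Region C is closest to zero.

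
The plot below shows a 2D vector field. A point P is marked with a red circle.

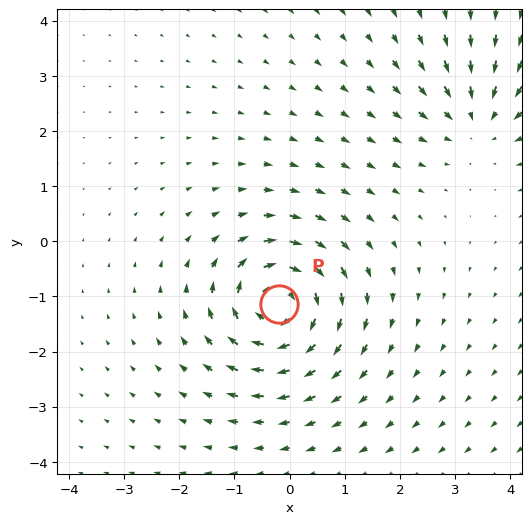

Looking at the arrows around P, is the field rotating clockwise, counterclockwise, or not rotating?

Near P at (-0.2, -1.1) the arrows circulate clockwise. The curl (z-component) there is about -6; negative curl means clockwise rotation.

clockwise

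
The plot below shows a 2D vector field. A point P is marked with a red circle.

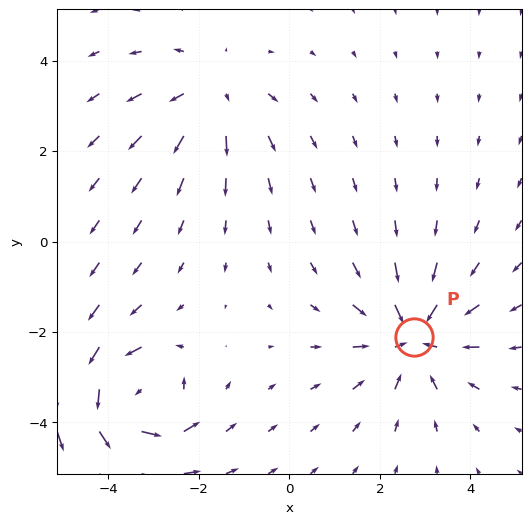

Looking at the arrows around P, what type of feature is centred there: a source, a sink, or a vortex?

sink

At P (2.7, -2.1) the arrows converge inward. Divergence about -4, curl ≈0 — negative divergence with near-zero curl is a sink.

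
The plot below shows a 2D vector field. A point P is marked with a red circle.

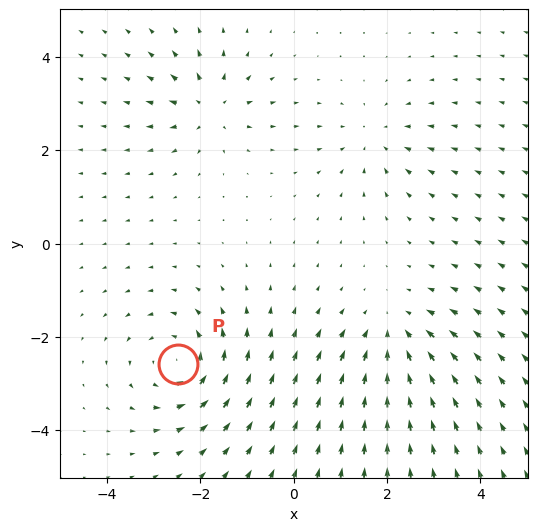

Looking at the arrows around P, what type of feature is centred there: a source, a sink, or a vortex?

vortex

At P (-2.5, -2.6) the arrows circulate counterclockwise. Divergence ≈0, curl about +5 — near-zero divergence with nonzero curl is a vortex.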